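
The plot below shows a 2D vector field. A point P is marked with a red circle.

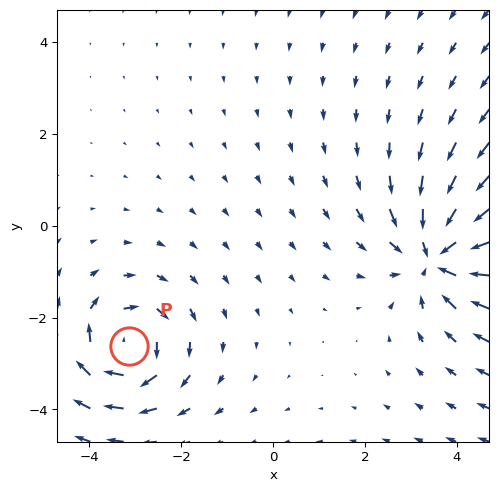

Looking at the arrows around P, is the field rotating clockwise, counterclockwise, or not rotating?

clockwise

Near P at (-3.1, -2.6) the arrows circulate clockwise. The curl (z-component) there is about -5; negative curl means clockwise rotation.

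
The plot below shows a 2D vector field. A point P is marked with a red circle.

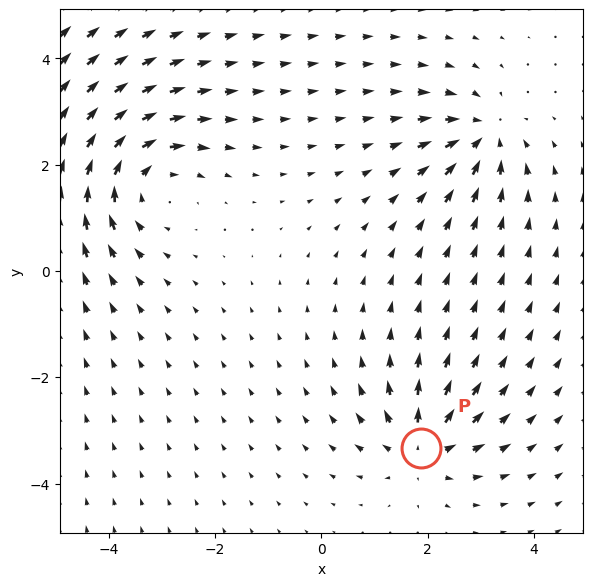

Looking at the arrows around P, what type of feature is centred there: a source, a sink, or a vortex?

At P (1.9, -3.3) the arrows spread outward. Divergence about +4, curl ≈0 — positive divergence with near-zero curl is a source.

source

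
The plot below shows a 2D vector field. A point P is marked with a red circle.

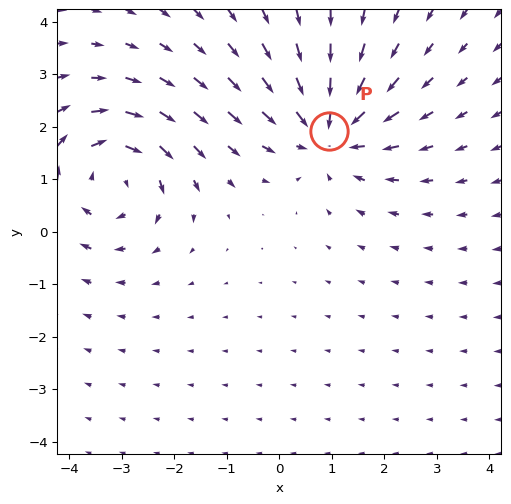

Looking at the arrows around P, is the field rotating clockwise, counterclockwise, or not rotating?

Near P at (0.9, 1.9) the arrows show no circulation. The curl there is ≈0.

not rotating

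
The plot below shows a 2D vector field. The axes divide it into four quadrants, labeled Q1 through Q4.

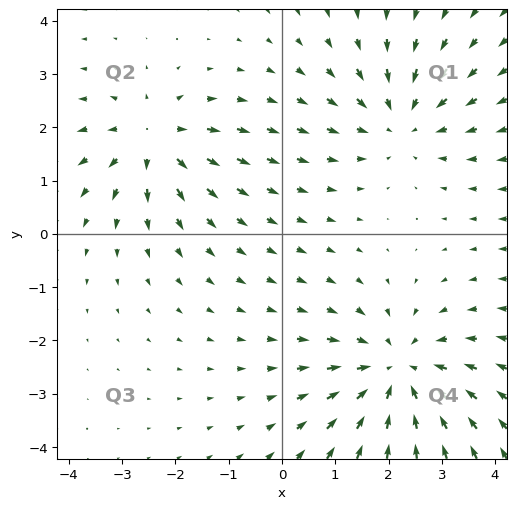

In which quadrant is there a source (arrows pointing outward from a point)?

The source sits at approximately (-2.4, 1.8), which lies in quadrant Q2. The divergence there is about +4, positive as expected for a source.

Q2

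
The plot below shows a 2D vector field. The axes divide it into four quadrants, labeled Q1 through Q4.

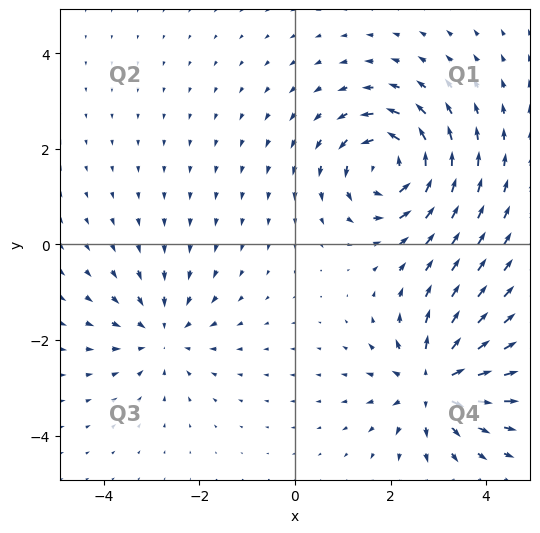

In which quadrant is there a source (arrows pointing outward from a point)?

The source sits at approximately (2.9, -2.9), which lies in quadrant Q4. The divergence there is about +5, positive as expected for a source.

Q4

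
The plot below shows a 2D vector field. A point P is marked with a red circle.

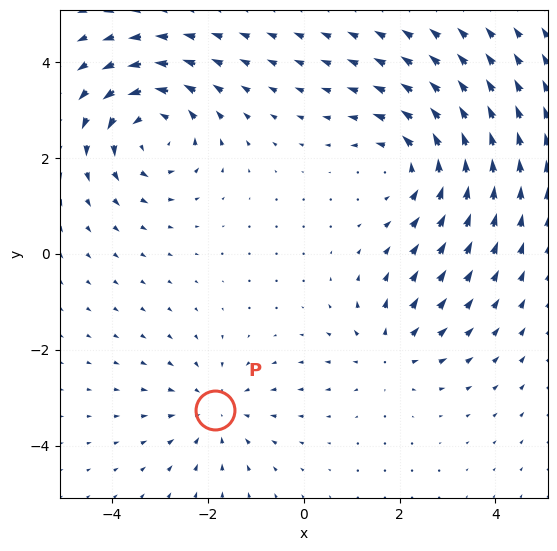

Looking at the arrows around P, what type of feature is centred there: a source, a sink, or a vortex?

sink

At P (-1.9, -3.2) the arrows converge inward. Divergence about -3, curl ≈0 — negative divergence with near-zero curl is a sink.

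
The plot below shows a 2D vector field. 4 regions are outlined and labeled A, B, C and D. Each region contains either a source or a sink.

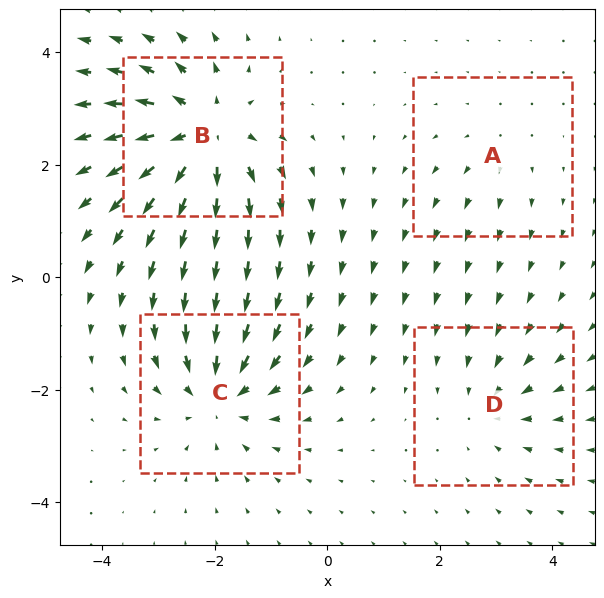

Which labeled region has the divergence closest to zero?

Divergence at each region's feature centre — A: about +2, B: about +7, C: about -5, D: about -3. Region A is closest to zero.

A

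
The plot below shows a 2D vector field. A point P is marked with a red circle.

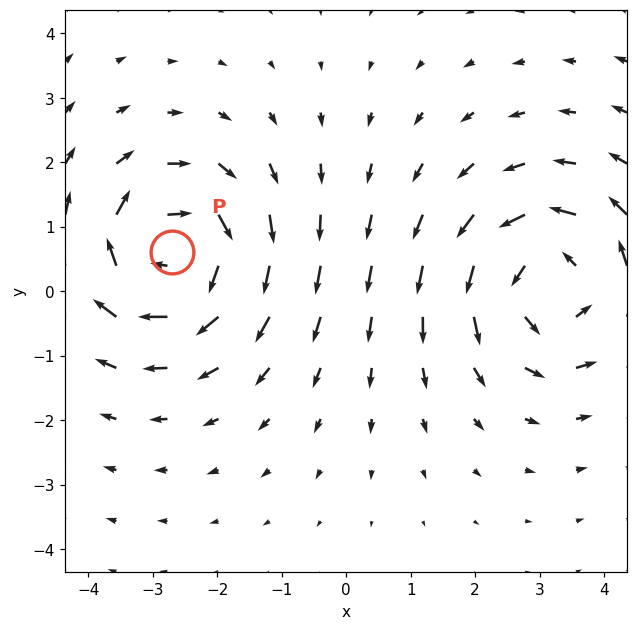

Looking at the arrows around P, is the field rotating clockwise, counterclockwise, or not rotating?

Near P at (-2.7, 0.6) the arrows circulate clockwise. The curl (z-component) there is about -5; negative curl means clockwise rotation.

clockwise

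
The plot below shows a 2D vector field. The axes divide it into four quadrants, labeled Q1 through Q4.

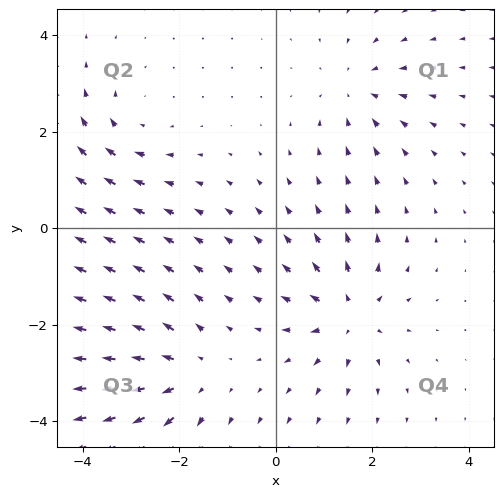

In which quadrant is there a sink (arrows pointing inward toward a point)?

Q1

The sink sits at approximately (1.7, 2.9), which lies in quadrant Q1. The divergence there is about -3, negative as expected for a sink.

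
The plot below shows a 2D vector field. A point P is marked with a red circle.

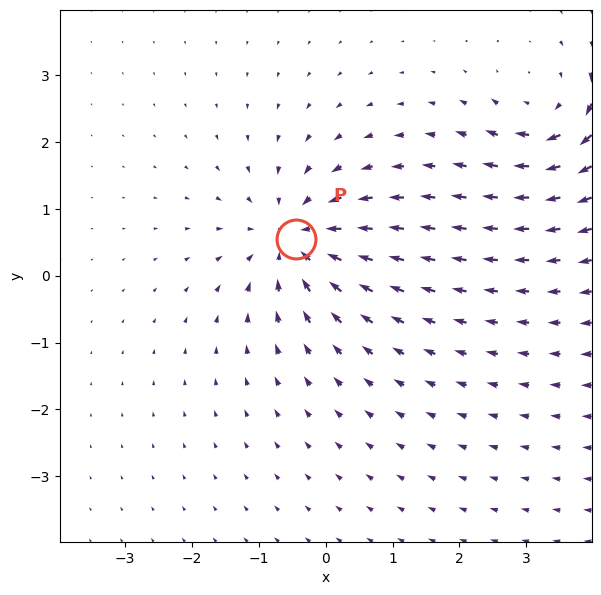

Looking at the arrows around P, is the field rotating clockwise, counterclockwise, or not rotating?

Near P at (-0.4, 0.6) the arrows show no circulation. The curl there is ≈0.

not rotating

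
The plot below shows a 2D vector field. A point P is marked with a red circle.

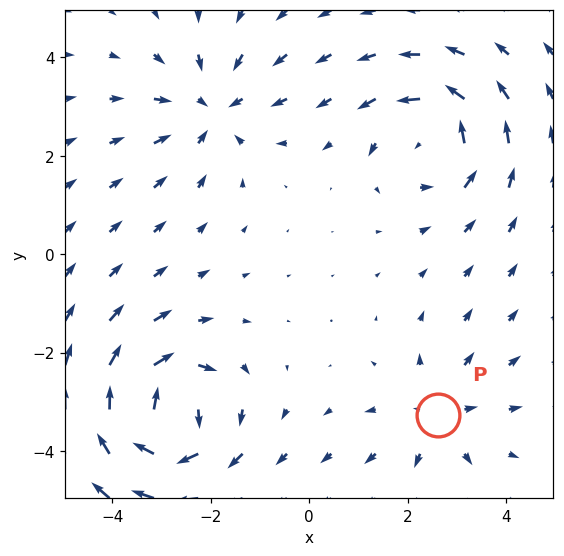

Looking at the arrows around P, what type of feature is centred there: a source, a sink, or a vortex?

source

At P (2.6, -3.3) the arrows spread outward. Divergence about +3, curl ≈0 — positive divergence with near-zero curl is a source.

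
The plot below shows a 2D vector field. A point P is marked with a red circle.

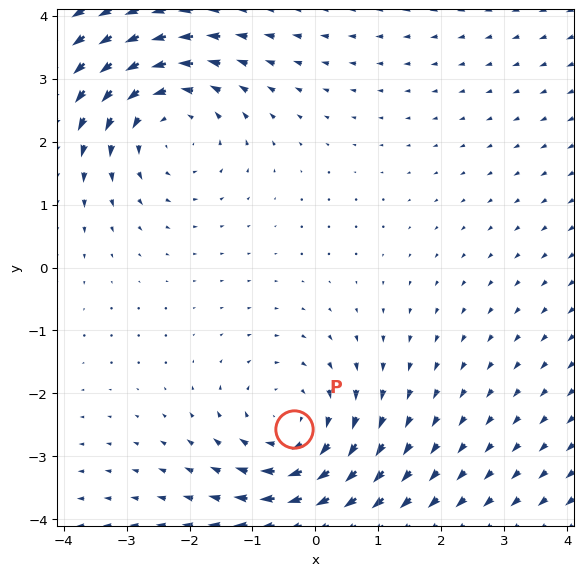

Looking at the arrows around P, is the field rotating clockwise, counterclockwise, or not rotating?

Near P at (-0.3, -2.6) the arrows circulate clockwise. The curl (z-component) there is about -2; negative curl means clockwise rotation.

clockwise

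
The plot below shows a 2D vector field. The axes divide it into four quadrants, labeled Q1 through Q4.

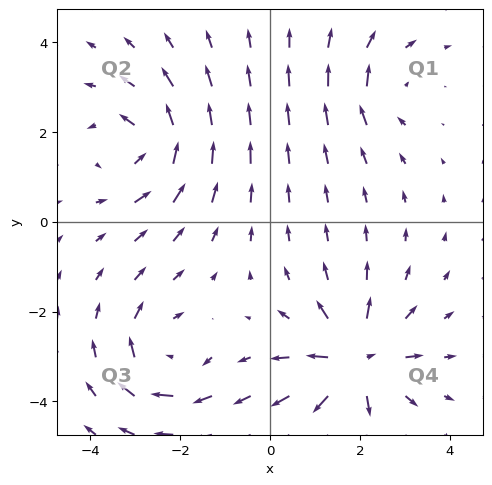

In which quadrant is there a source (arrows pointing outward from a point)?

The source sits at approximately (1.9, -3.1), which lies in quadrant Q4. The divergence there is about +6, positive as expected for a source.

Q4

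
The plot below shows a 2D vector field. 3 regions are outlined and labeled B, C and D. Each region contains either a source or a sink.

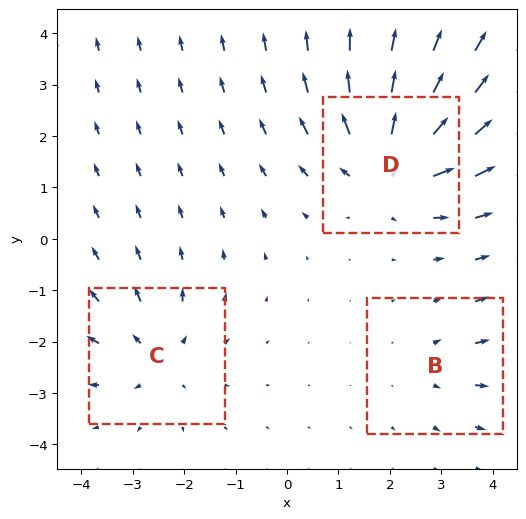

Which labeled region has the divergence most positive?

Divergence at each region's feature centre — B: about +2, C: about +3, D: about +5. Region D is most positive.

D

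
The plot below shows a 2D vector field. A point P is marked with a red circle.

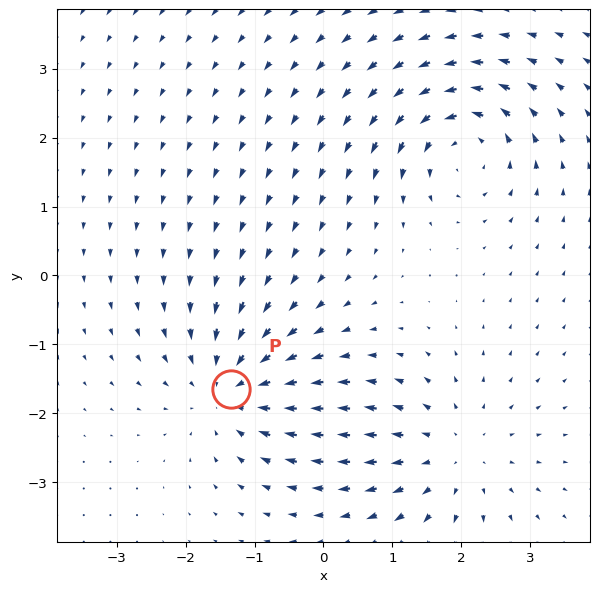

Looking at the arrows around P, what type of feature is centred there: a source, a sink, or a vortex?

sink

At P (-1.3, -1.6) the arrows converge inward. Divergence about -3, curl ≈0 — negative divergence with near-zero curl is a sink.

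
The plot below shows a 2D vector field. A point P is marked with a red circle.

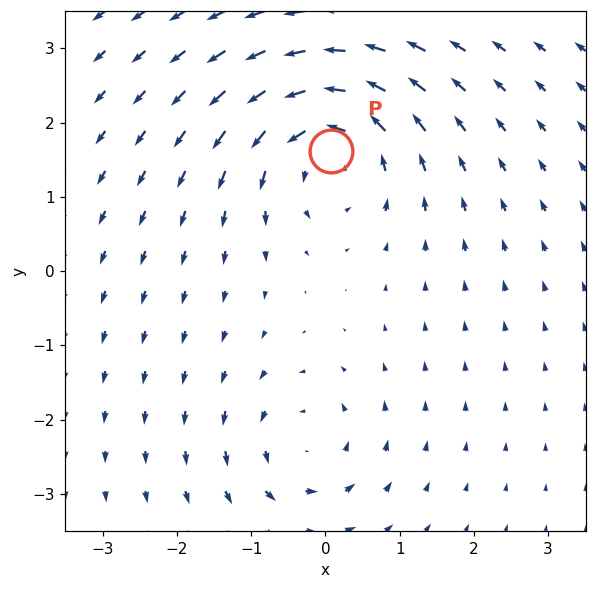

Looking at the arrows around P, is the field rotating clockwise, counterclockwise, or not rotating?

Near P at (0.1, 1.6) the arrows circulate counterclockwise. The curl (z-component) there is about +5; positive curl means counterclockwise rotation.

counterclockwise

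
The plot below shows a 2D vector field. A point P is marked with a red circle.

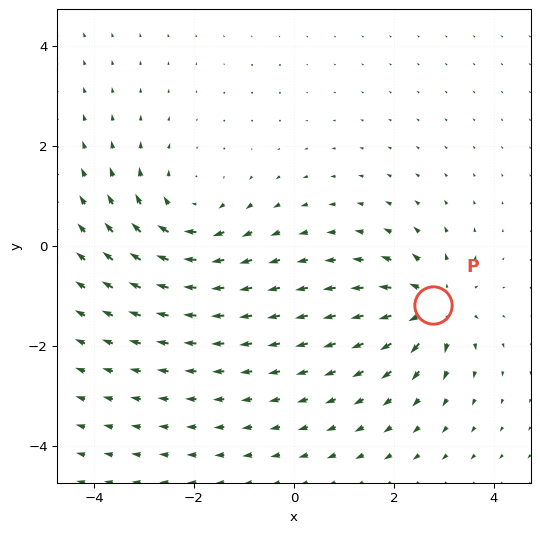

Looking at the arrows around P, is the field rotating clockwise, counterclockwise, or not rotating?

not rotating

Near P at (2.8, -1.2) the arrows show no circulation. The curl there is ≈0.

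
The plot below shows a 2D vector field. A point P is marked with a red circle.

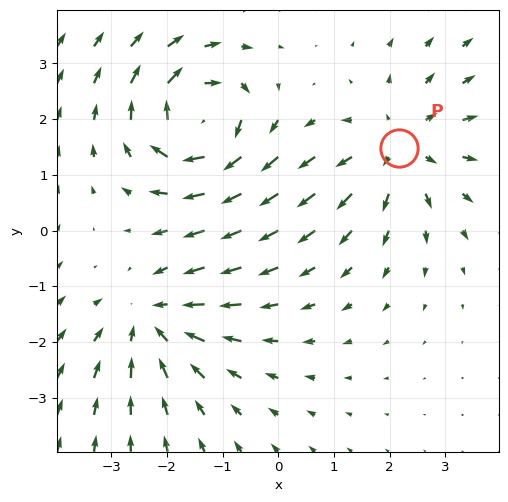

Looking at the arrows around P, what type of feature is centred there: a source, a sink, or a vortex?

At P (2.2, 1.5) the arrows spread outward. Divergence about +3, curl ≈0 — positive divergence with near-zero curl is a source.

source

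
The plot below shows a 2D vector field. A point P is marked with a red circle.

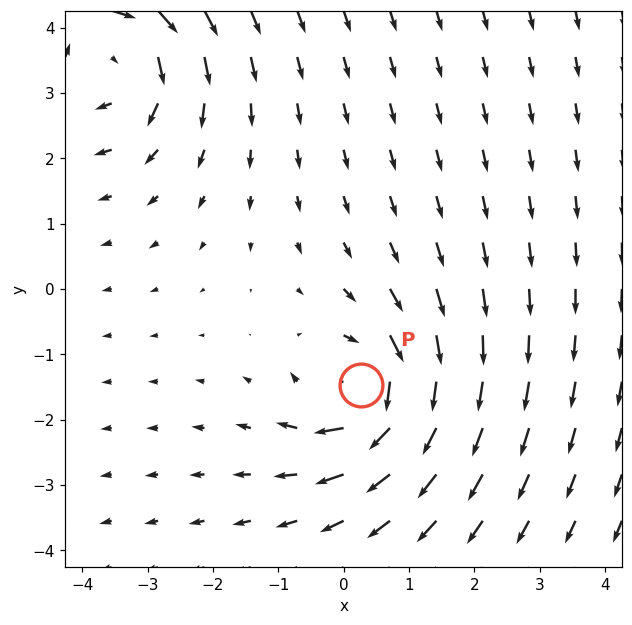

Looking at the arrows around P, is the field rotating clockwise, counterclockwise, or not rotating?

Near P at (0.3, -1.5) the arrows circulate clockwise. The curl (z-component) there is about -5; negative curl means clockwise rotation.

clockwise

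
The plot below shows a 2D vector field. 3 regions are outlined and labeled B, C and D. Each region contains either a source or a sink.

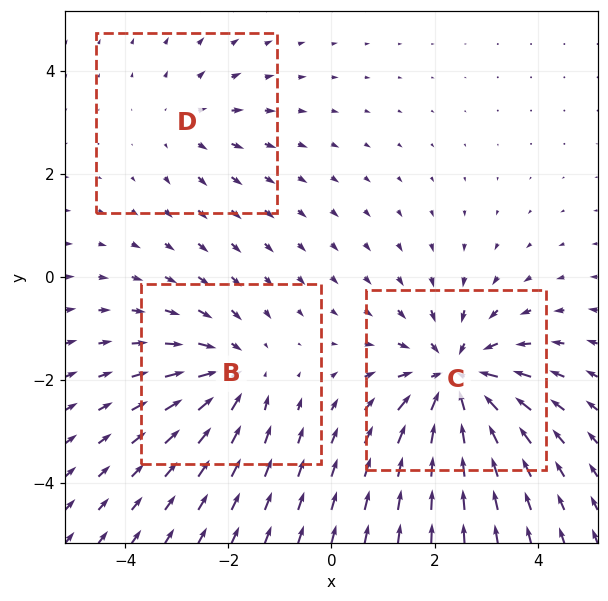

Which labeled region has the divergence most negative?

C

Divergence at each region's feature centre — B: about -3, C: about -5, D: about +2. Region C is most negative.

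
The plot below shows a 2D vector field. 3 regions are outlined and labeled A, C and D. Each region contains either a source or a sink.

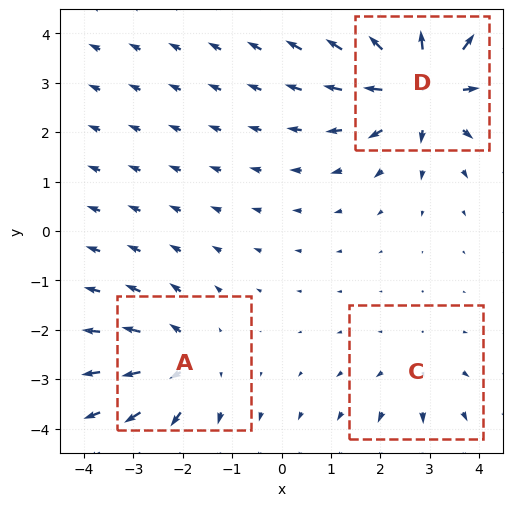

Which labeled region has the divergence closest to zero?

C

Divergence at each region's feature centre — A: about +3, C: about +2, D: about +6. Region C is closest to zero.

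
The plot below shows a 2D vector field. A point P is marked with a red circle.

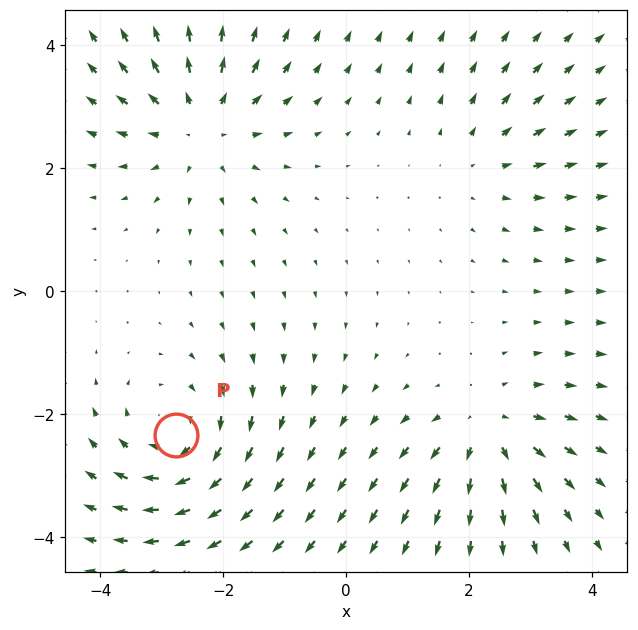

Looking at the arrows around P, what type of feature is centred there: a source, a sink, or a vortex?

At P (-2.8, -2.3) the arrows circulate clockwise. Divergence ≈0, curl about -5 — near-zero divergence with nonzero curl is a vortex.

vortex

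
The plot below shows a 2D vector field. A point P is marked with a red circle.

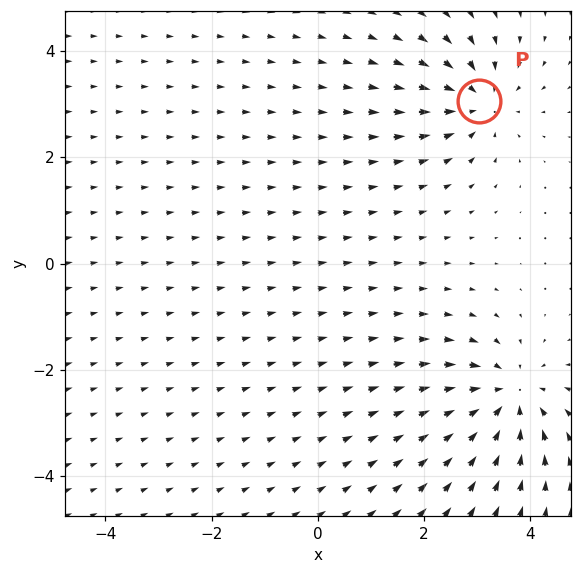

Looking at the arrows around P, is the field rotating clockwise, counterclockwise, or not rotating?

not rotating

Near P at (3.0, 3.1) the arrows show no circulation. The curl there is ≈0.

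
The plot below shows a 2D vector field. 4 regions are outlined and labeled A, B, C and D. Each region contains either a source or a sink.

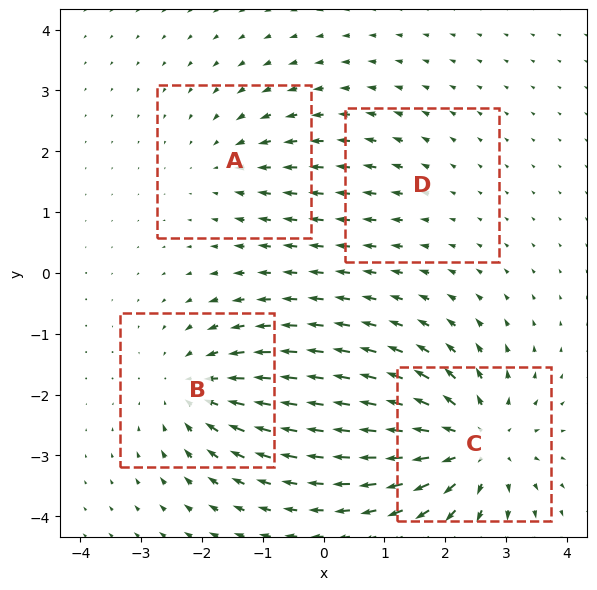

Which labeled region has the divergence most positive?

Divergence at each region's feature centre — A: about -3, B: about -5, C: about +7, D: about +2. Region C is most positive.

C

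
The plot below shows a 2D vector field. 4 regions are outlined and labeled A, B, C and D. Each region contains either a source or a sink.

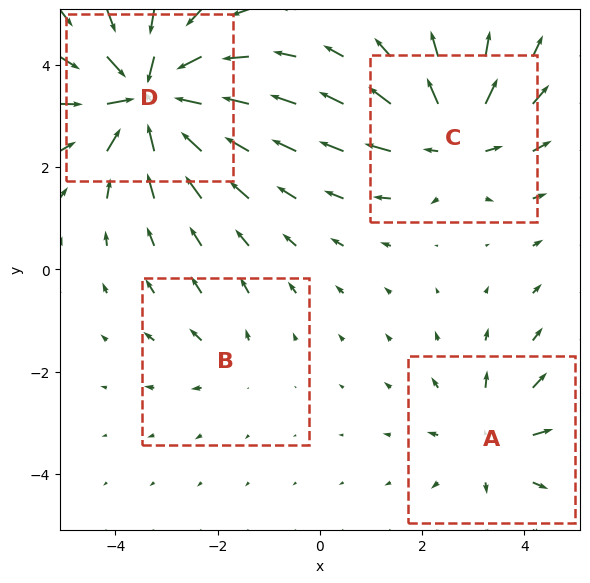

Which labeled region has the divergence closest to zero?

Divergence at each region's feature centre — A: about +4, B: about +2, C: about +5, D: about -8. Region B is closest to zero.

B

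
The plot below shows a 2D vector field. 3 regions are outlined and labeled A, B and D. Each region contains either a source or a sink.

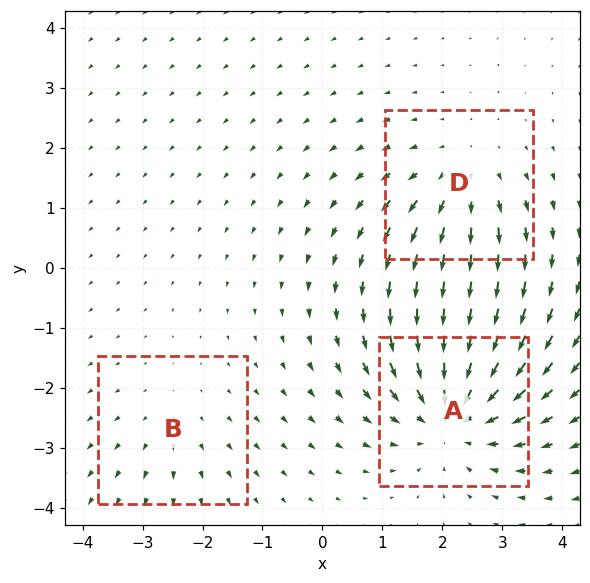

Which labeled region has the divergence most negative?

Divergence at each region's feature centre — A: about -5, B: about +2, D: about +3. Region A is most negative.

A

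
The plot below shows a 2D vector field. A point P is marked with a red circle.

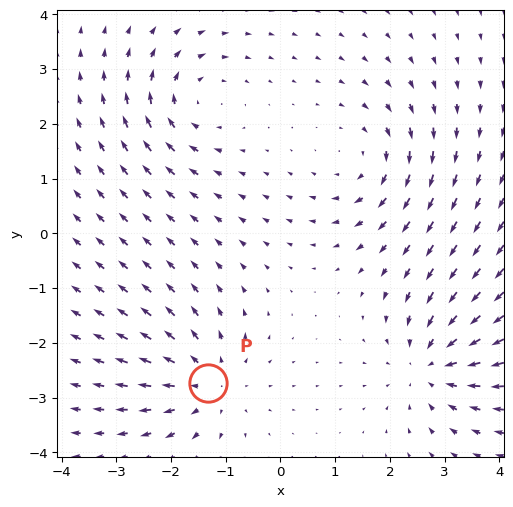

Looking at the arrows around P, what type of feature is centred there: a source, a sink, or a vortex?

At P (-1.3, -2.7) the arrows spread outward. Divergence about +5, curl ≈0 — positive divergence with near-zero curl is a source.

source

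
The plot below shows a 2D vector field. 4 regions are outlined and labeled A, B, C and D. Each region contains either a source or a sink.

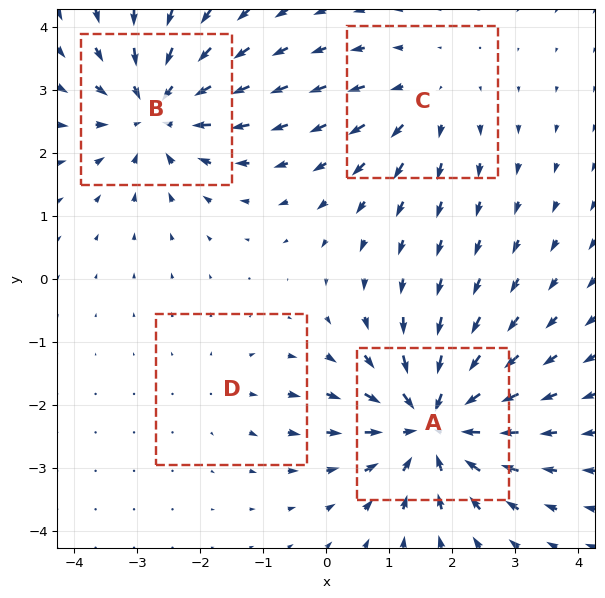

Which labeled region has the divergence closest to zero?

Divergence at each region's feature centre — A: about -7, B: about -6, C: about +3, D: about +2. Region D is closest to zero.

D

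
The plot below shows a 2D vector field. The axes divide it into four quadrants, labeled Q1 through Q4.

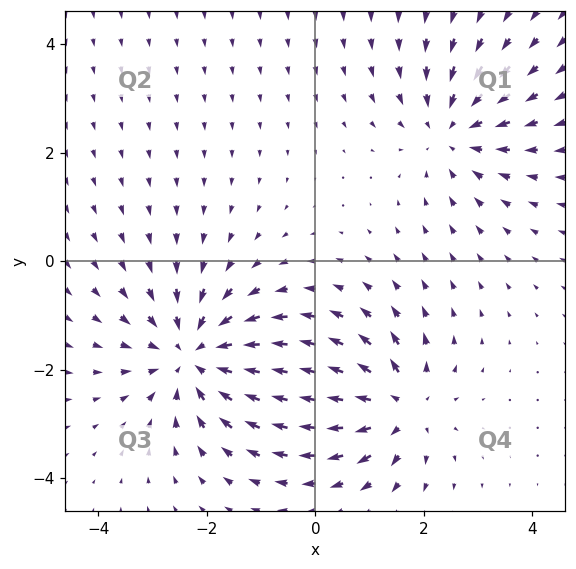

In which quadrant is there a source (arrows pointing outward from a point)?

The source sits at approximately (1.5, -2.7), which lies in quadrant Q4. The divergence there is about +4, positive as expected for a source.

Q4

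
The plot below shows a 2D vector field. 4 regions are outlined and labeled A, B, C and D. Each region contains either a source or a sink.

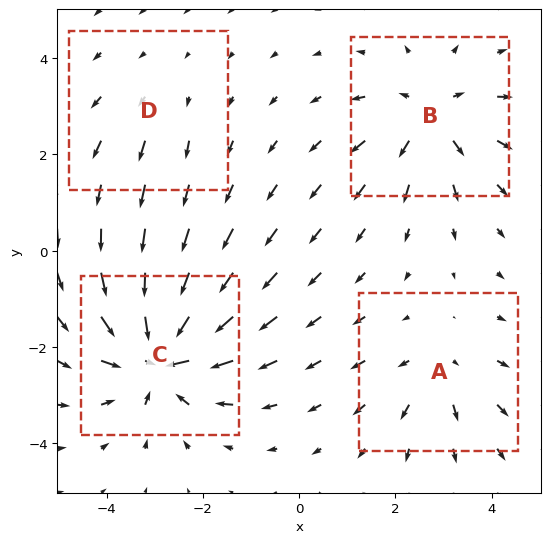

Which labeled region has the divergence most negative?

Divergence at each region's feature centre — A: about +3, B: about +5, C: about -7, D: about +2. Region C is most negative.

C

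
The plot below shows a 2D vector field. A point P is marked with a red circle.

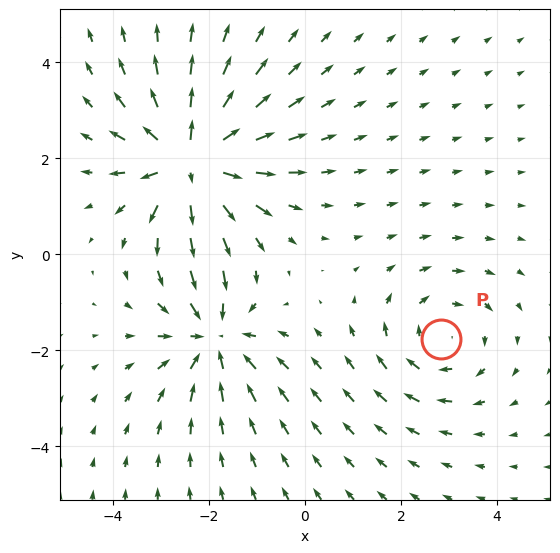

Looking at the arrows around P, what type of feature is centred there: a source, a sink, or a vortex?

At P (2.8, -1.8) the arrows circulate clockwise. Divergence ≈0, curl about -3 — near-zero divergence with nonzero curl is a vortex.

vortex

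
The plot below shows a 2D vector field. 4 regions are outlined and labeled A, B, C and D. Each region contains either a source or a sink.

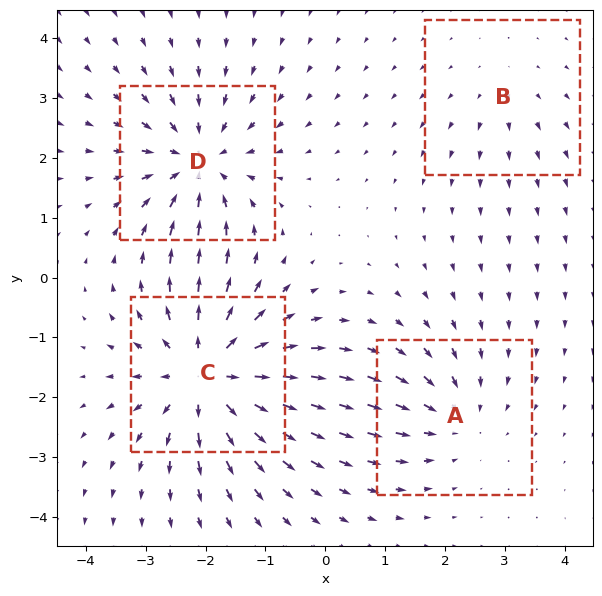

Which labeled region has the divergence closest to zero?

Divergence at each region's feature centre — A: about -3, B: about +2, C: about +7, D: about -5. Region B is closest to zero.

B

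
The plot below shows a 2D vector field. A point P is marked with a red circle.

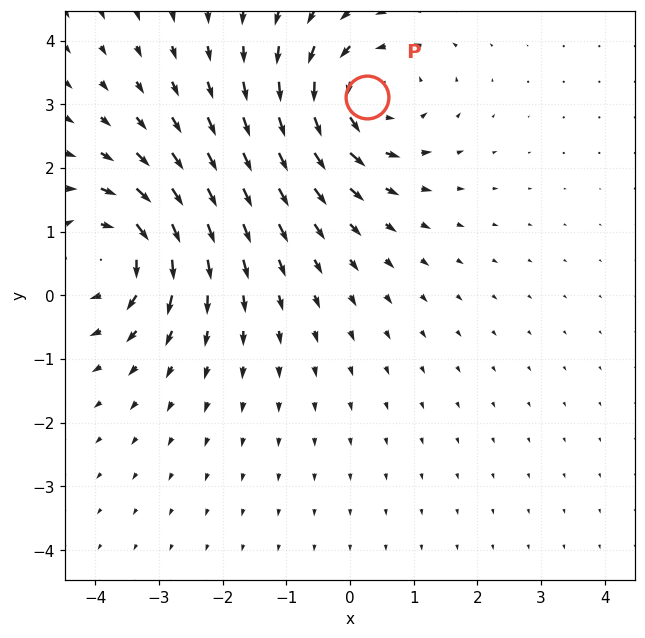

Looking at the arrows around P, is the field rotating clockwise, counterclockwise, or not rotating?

Near P at (0.3, 3.1) the arrows circulate counterclockwise. The curl (z-component) there is about +4; positive curl means counterclockwise rotation.

counterclockwise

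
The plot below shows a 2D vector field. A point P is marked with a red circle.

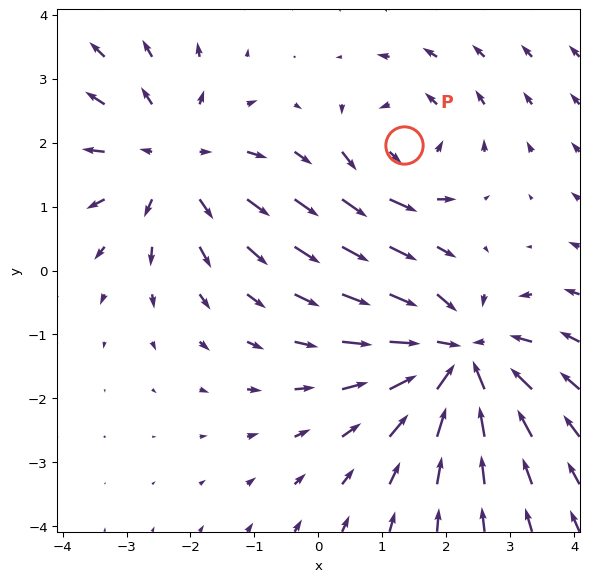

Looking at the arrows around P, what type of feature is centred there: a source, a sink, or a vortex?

vortex

At P (1.3, 2.0) the arrows circulate counterclockwise. Divergence ≈0, curl about +4 — near-zero divergence with nonzero curl is a vortex.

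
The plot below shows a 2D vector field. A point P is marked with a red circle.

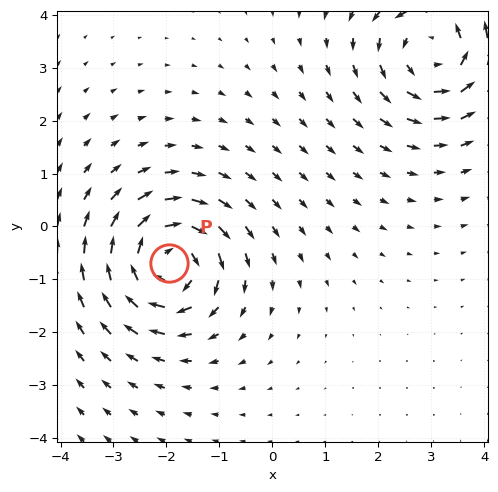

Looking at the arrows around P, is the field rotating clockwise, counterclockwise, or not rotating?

Near P at (-1.9, -0.7) the arrows circulate clockwise. The curl (z-component) there is about -6; negative curl means clockwise rotation.

clockwise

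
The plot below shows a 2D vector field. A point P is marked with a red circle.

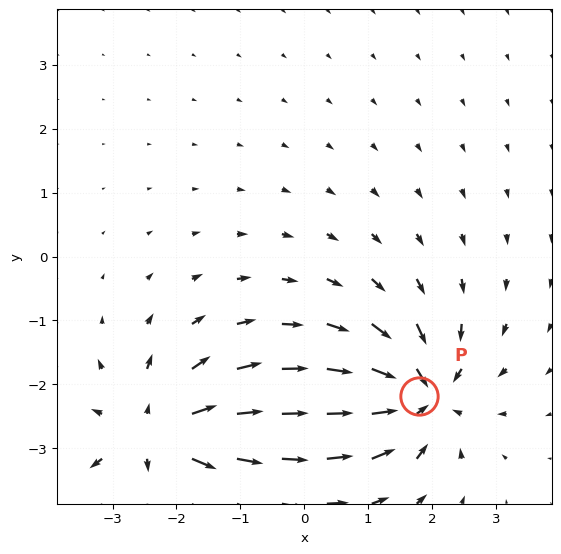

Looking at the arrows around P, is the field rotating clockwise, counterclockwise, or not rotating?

Near P at (1.8, -2.2) the arrows show no circulation. The curl there is ≈0.

not rotating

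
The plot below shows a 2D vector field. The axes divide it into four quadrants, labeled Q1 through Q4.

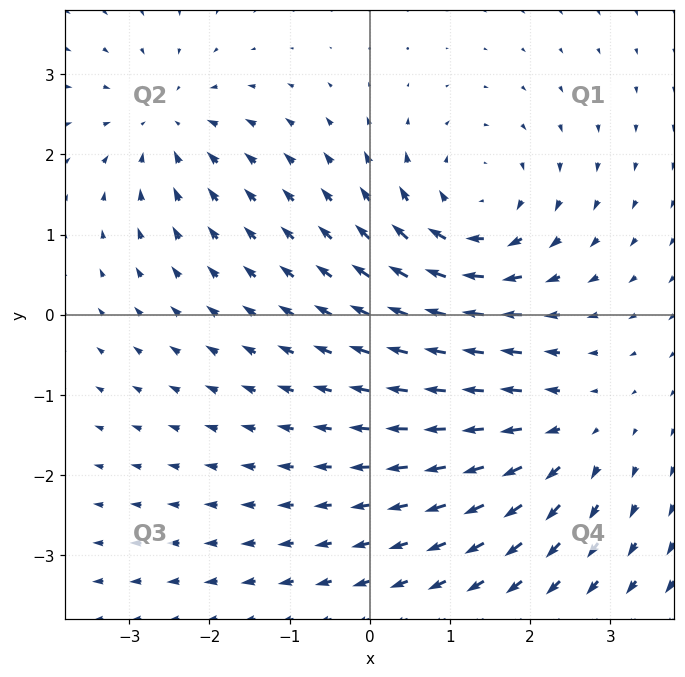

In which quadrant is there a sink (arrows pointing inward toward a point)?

Q2

The sink sits at approximately (-2.5, 2.4), which lies in quadrant Q2. The divergence there is about -3, negative as expected for a sink.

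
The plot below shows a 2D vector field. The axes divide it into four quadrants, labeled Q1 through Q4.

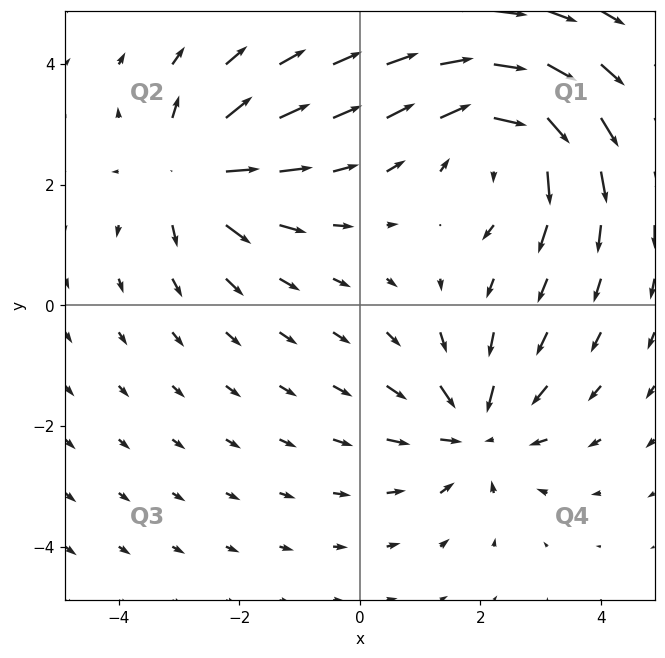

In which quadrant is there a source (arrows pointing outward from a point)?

The source sits at approximately (-2.8, 2.2), which lies in quadrant Q2. The divergence there is about +5, positive as expected for a source.

Q2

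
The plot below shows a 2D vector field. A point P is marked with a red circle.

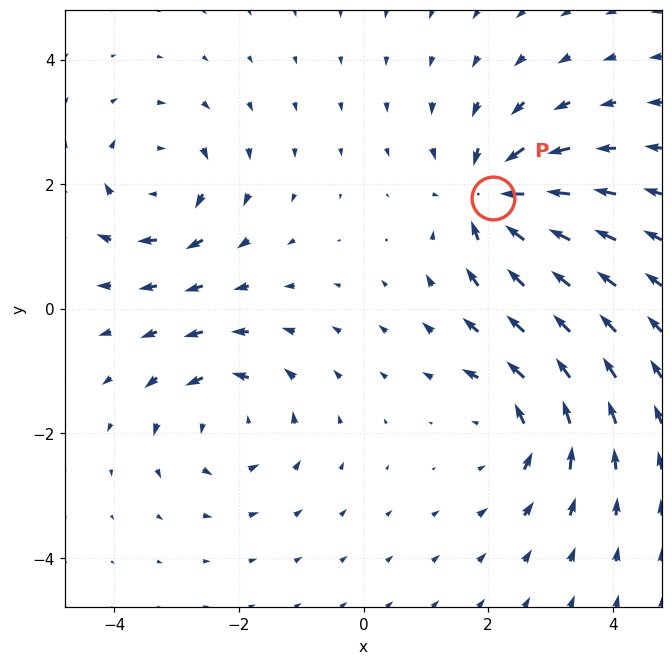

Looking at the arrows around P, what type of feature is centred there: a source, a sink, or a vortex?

At P (2.1, 1.8) the arrows converge inward. Divergence about -7, curl ≈0 — negative divergence with near-zero curl is a sink.

sink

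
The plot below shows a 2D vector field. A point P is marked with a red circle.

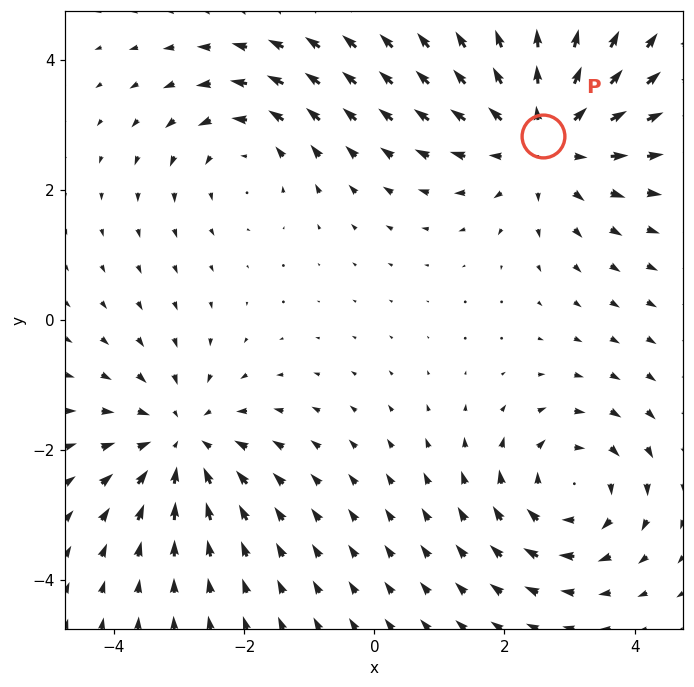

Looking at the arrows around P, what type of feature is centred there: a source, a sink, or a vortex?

source

At P (2.6, 2.8) the arrows spread outward. Divergence about +3, curl ≈0 — positive divergence with near-zero curl is a source.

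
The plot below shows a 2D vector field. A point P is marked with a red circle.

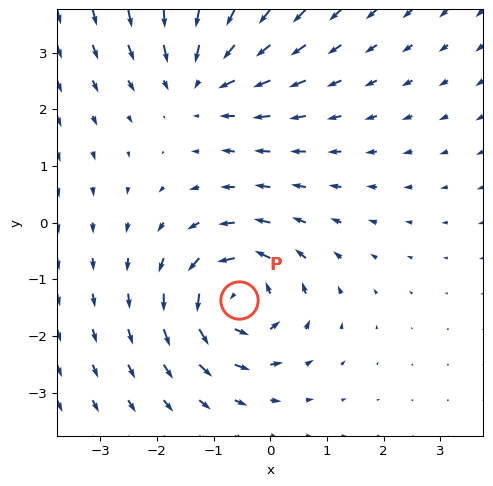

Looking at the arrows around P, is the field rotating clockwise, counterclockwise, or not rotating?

Near P at (-0.5, -1.4) the arrows circulate counterclockwise. The curl (z-component) there is about +5; positive curl means counterclockwise rotation.

counterclockwise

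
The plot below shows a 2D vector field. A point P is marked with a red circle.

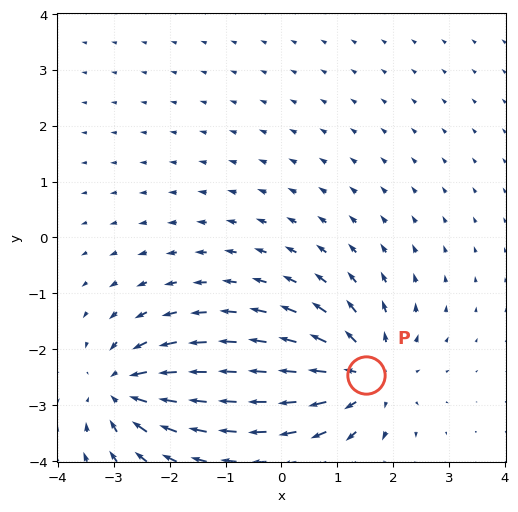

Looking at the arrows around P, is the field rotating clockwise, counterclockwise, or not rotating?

not rotating

Near P at (1.5, -2.5) the arrows show no circulation. The curl there is ≈0.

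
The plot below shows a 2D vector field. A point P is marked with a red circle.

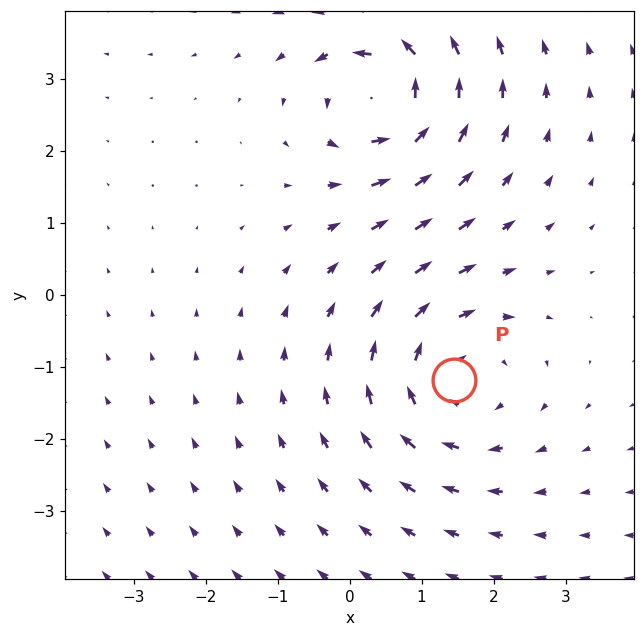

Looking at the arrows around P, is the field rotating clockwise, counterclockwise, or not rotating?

Near P at (1.5, -1.2) the arrows circulate clockwise. The curl (z-component) there is about -3; negative curl means clockwise rotation.

clockwise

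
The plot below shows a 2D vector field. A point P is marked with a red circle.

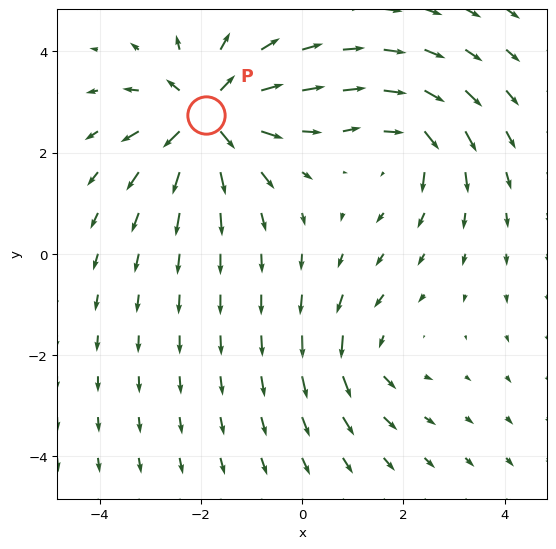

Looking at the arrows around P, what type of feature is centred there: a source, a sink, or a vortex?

source

At P (-1.9, 2.7) the arrows spread outward. Divergence about +6, curl ≈0 — positive divergence with near-zero curl is a source.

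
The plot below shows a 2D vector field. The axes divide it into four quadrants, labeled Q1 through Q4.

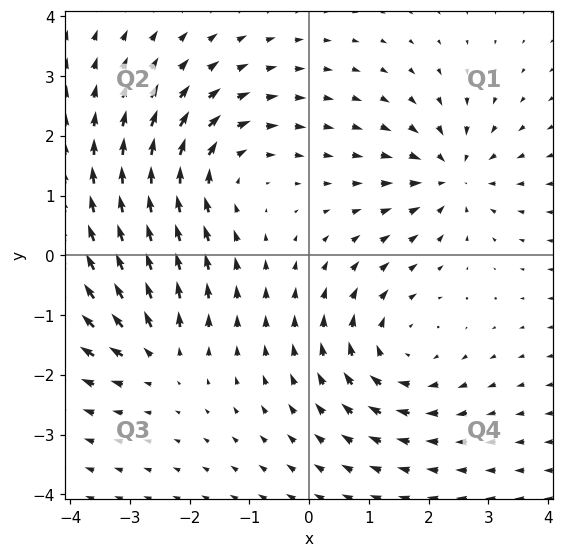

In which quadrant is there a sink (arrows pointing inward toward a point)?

The sink sits at approximately (2.4, 1.3), which lies in quadrant Q1. The divergence there is about -4, negative as expected for a sink.

Q1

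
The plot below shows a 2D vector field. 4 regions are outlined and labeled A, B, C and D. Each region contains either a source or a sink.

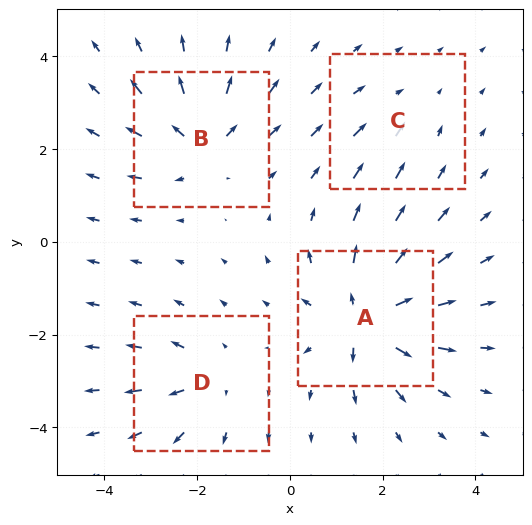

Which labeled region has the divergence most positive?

Divergence at each region's feature centre — A: about +8, B: about +6, C: about -2, D: about +4. Region A is most positive.

A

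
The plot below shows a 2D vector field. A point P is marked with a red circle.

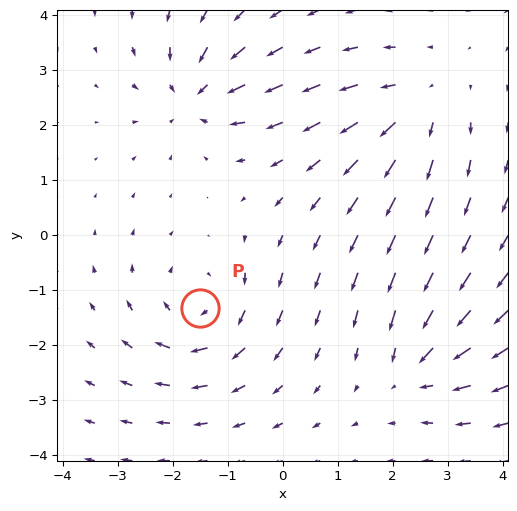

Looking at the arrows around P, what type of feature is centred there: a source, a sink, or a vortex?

At P (-1.5, -1.3) the arrows circulate clockwise. Divergence ≈0, curl about -4 — near-zero divergence with nonzero curl is a vortex.

vortex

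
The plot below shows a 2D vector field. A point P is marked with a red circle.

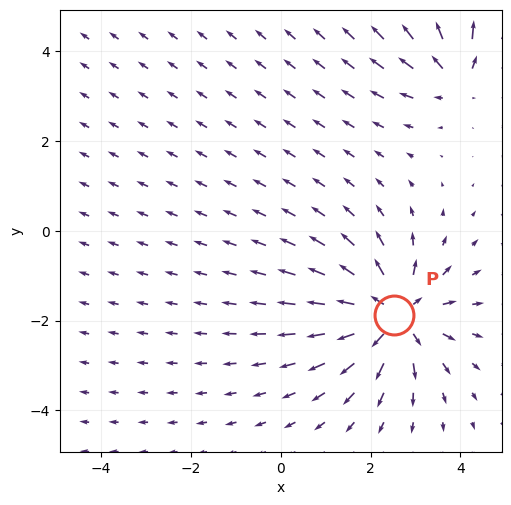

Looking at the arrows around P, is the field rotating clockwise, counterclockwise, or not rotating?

Near P at (2.5, -1.9) the arrows show no circulation. The curl there is ≈0.

not rotating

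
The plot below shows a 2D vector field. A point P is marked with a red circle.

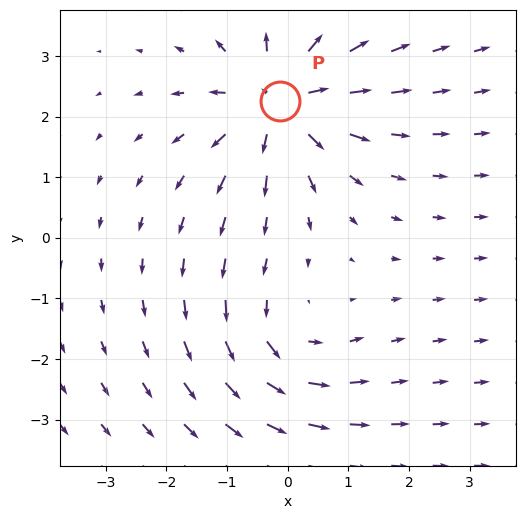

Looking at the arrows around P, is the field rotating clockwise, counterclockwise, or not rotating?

not rotating

Near P at (-0.1, 2.3) the arrows show no circulation. The curl there is ≈0.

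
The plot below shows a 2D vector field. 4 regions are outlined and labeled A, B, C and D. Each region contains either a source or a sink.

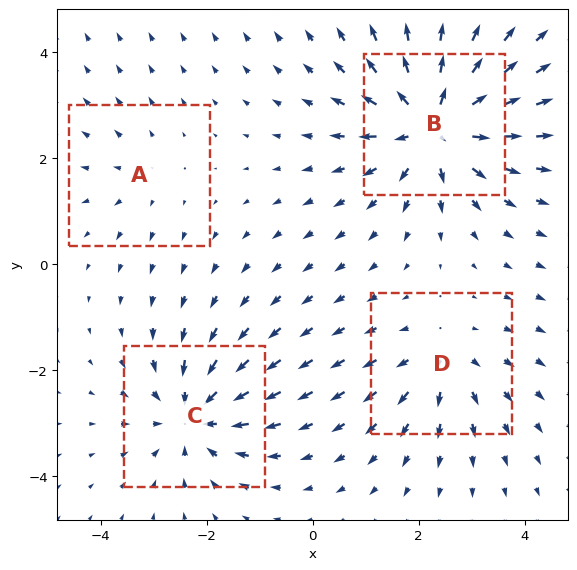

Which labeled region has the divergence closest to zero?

A

Divergence at each region's feature centre — A: about +2, B: about +7, C: about -5, D: about +3. Region A is closest to zero.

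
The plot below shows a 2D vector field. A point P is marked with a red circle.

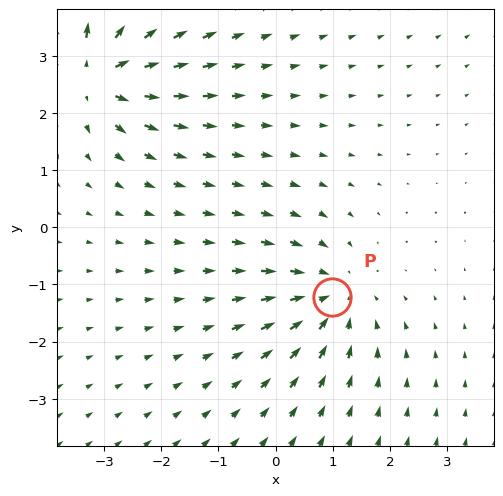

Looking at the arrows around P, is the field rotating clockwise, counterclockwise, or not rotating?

not rotating

Near P at (1.0, -1.2) the arrows show no circulation. The curl there is ≈0.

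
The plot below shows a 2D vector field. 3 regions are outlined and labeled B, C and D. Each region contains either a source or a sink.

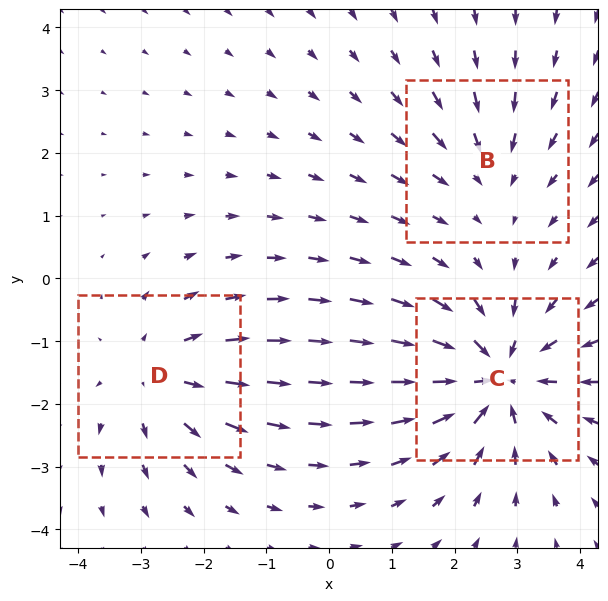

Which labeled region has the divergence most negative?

C

Divergence at each region's feature centre — B: about -2, C: about -4, D: about +3. Region C is most negative.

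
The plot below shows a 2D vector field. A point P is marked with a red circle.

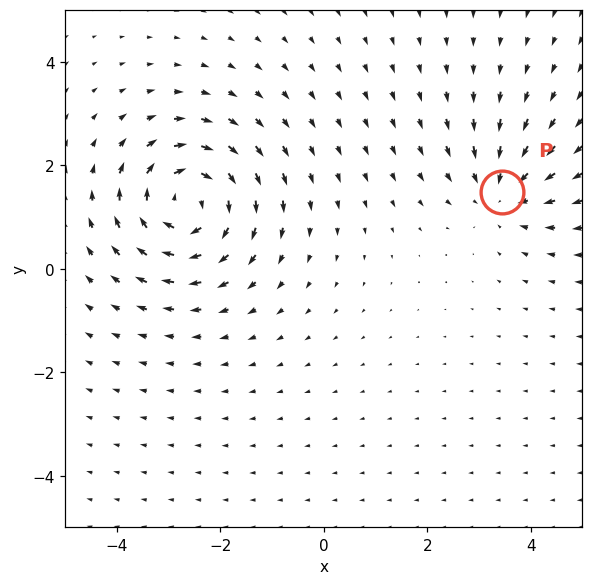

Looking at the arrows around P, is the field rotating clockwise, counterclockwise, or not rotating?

not rotating

Near P at (3.4, 1.5) the arrows show no circulation. The curl there is ≈0.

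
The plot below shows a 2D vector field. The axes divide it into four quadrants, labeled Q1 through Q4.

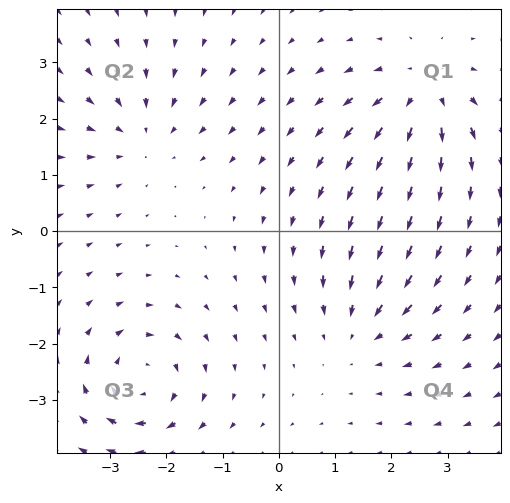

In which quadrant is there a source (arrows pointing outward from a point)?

The source sits at approximately (2.6, 2.5), which lies in quadrant Q1. The divergence there is about +5, positive as expected for a source.

Q1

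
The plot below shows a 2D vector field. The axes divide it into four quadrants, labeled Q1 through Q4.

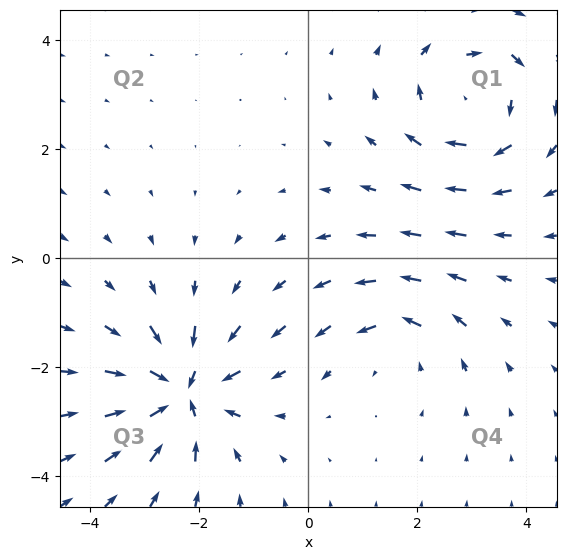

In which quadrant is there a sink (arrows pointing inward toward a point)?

Q3

The sink sits at approximately (-2.3, -2.5), which lies in quadrant Q3. The divergence there is about -6, negative as expected for a sink.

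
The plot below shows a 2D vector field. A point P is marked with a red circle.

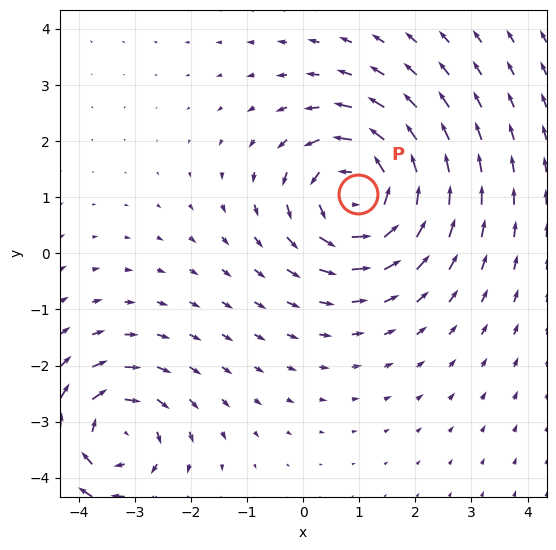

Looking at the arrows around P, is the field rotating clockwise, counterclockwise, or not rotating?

counterclockwise

Near P at (1.0, 1.1) the arrows circulate counterclockwise. The curl (z-component) there is about +4; positive curl means counterclockwise rotation.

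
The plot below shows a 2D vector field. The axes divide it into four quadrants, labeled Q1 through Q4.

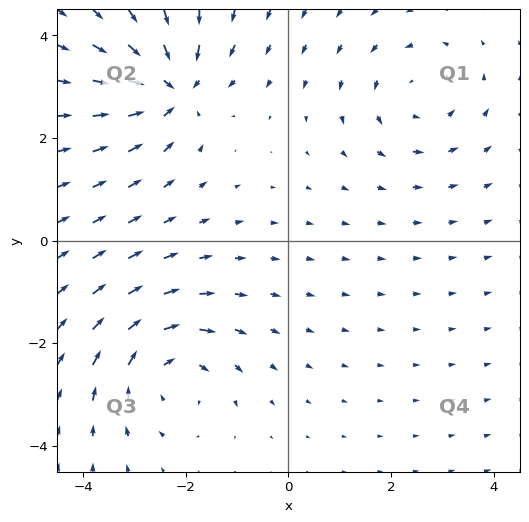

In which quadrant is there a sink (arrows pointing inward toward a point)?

Q2

The sink sits at approximately (-2.3, 3.0), which lies in quadrant Q2. The divergence there is about -5, negative as expected for a sink.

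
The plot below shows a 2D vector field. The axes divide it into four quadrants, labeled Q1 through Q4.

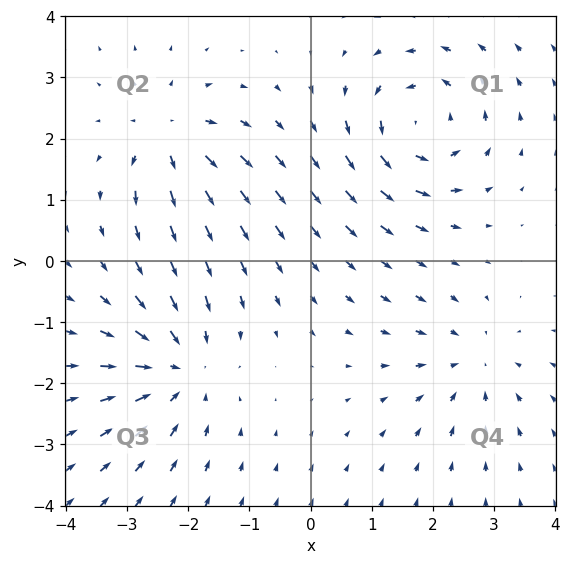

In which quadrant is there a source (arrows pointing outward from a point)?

The source sits at approximately (-2.3, 2.0), which lies in quadrant Q2. The divergence there is about +5, positive as expected for a source.

Q2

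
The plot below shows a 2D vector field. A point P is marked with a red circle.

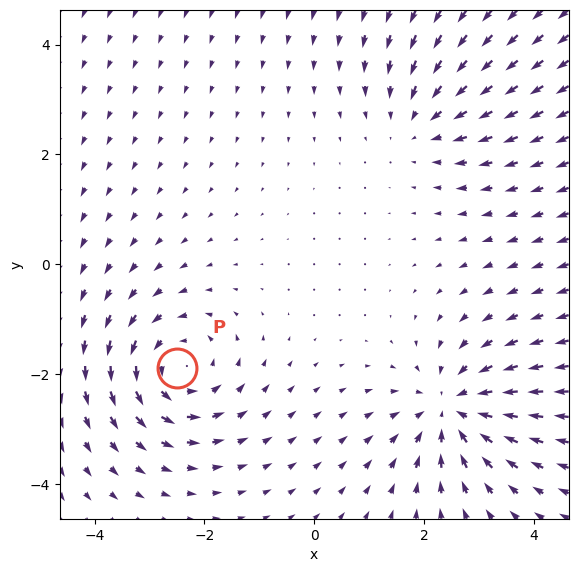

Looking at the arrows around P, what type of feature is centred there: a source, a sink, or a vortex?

At P (-2.5, -1.9) the arrows circulate counterclockwise. Divergence ≈0, curl about +5 — near-zero divergence with nonzero curl is a vortex.

vortex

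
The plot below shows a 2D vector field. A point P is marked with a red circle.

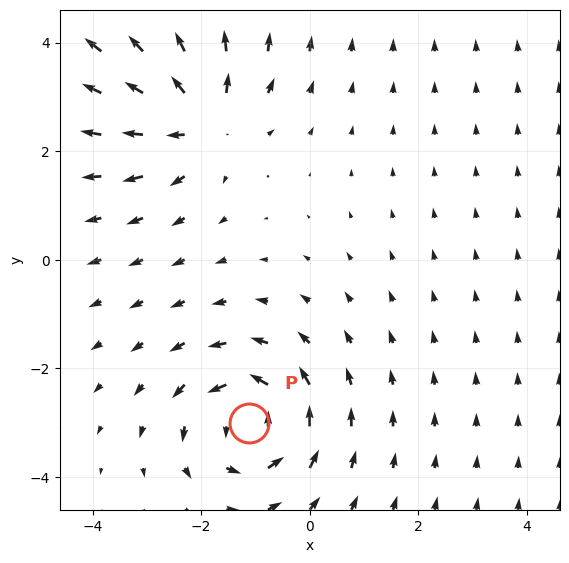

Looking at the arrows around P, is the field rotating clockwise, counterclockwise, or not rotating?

Near P at (-1.1, -3.0) the arrows circulate counterclockwise. The curl (z-component) there is about +6; positive curl means counterclockwise rotation.

counterclockwise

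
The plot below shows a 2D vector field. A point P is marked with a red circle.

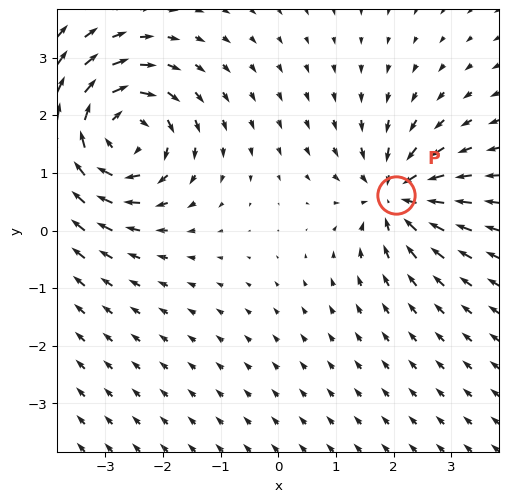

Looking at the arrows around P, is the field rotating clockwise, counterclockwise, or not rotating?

Near P at (2.0, 0.6) the arrows show no circulation. The curl there is ≈0.

not rotating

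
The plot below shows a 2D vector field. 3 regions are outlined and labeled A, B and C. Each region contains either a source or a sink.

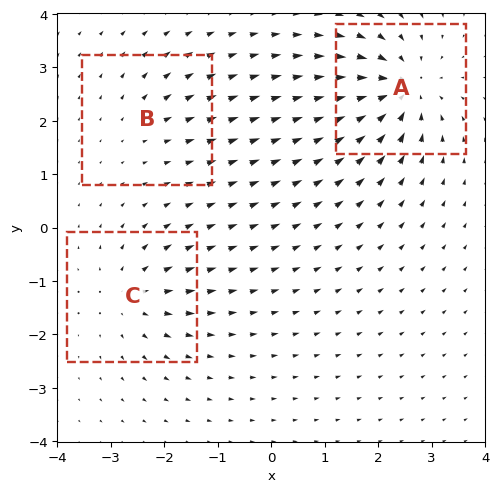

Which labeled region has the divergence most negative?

Divergence at each region's feature centre — A: about -6, B: about +2, C: about +4. Region A is most negative.

A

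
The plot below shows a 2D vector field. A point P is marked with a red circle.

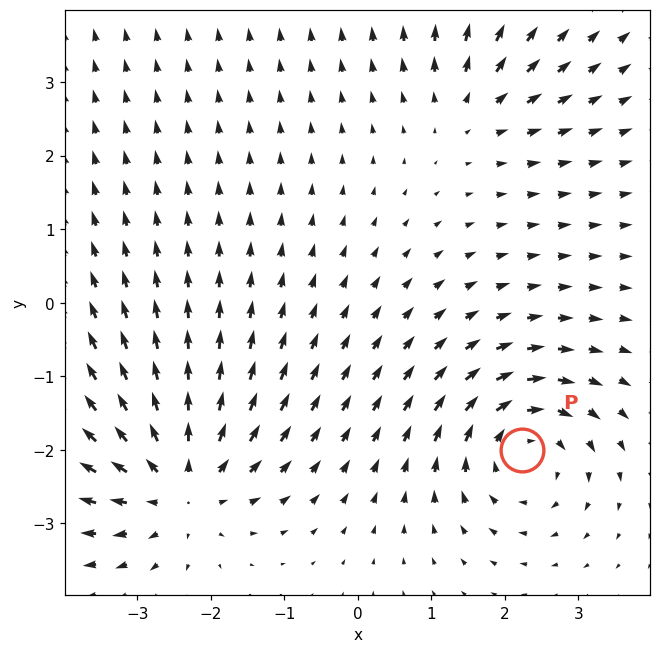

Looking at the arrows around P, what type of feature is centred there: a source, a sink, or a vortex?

vortex

At P (2.2, -2.0) the arrows circulate clockwise. Divergence ≈0, curl about -5 — near-zero divergence with nonzero curl is a vortex.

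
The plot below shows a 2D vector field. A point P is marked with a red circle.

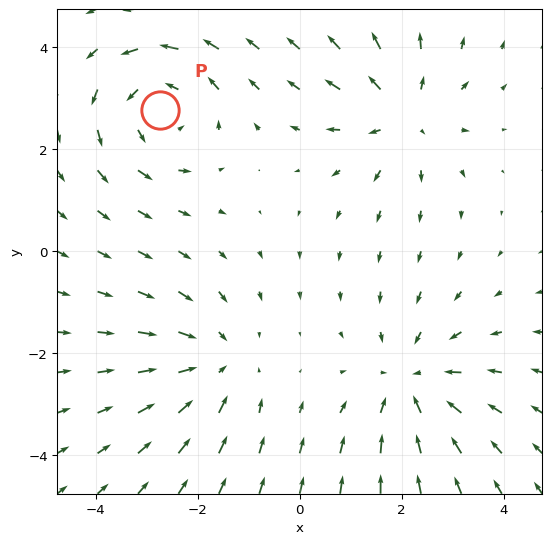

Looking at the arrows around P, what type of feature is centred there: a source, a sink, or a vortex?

At P (-2.7, 2.8) the arrows circulate counterclockwise. Divergence ≈0, curl about +4 — near-zero divergence with nonzero curl is a vortex.

vortex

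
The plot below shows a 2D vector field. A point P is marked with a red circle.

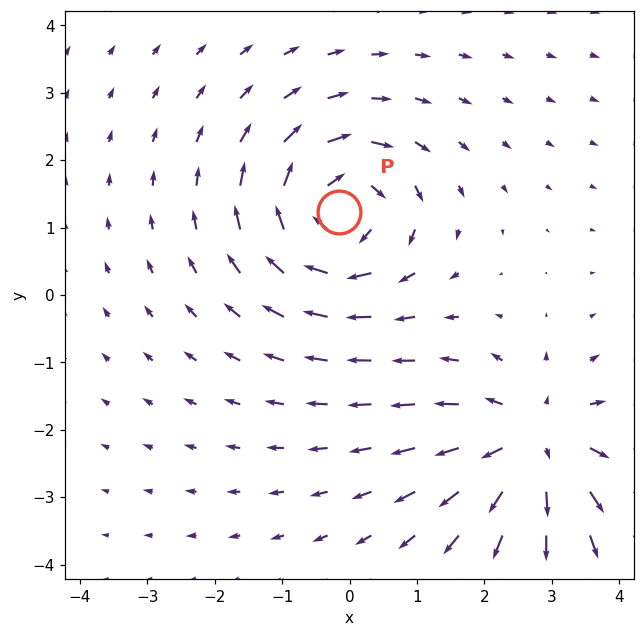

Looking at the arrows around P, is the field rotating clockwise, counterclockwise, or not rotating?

clockwise

Near P at (-0.2, 1.2) the arrows circulate clockwise. The curl (z-component) there is about -6; negative curl means clockwise rotation.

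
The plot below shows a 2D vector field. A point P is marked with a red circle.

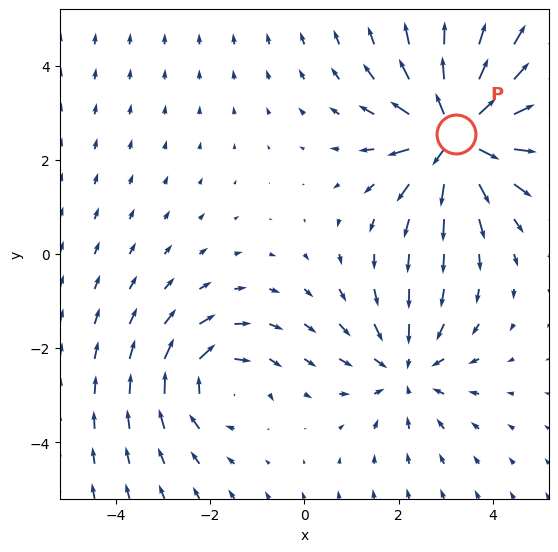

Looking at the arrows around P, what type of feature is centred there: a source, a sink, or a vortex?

At P (3.2, 2.6) the arrows spread outward. Divergence about +7, curl ≈0 — positive divergence with near-zero curl is a source.

source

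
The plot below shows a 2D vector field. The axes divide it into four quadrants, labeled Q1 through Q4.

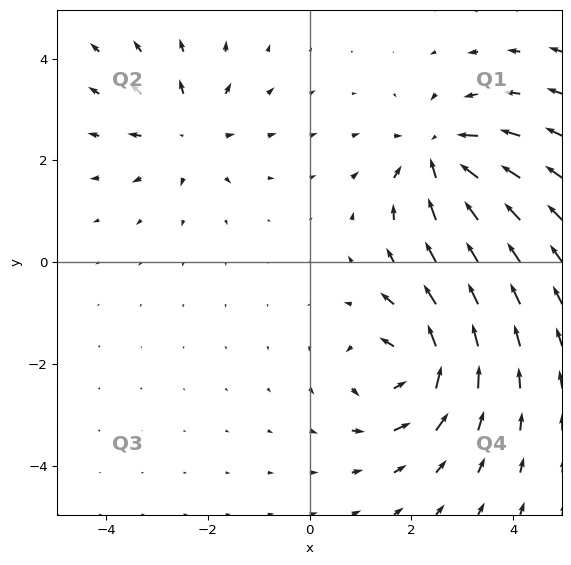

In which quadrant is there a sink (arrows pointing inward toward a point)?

Q1

The sink sits at approximately (2.5, 2.1), which lies in quadrant Q1. The divergence there is about -4, negative as expected for a sink.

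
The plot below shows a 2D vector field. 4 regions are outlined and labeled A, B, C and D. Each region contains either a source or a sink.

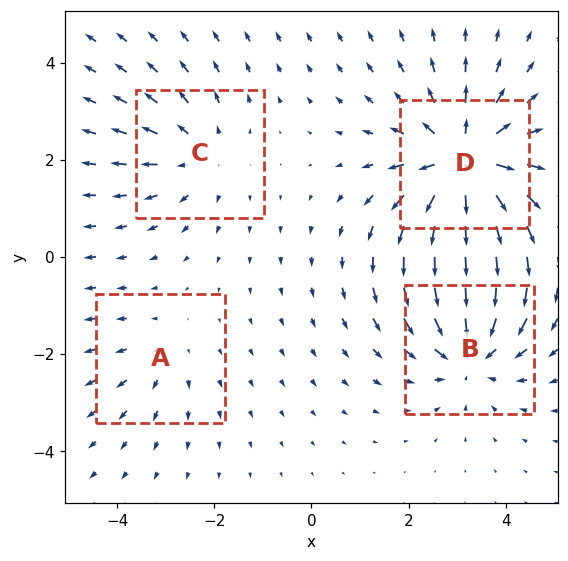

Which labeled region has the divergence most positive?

Divergence at each region's feature centre — A: about +2, B: about -4, C: about +3, D: about +6. Region D is most positive.

D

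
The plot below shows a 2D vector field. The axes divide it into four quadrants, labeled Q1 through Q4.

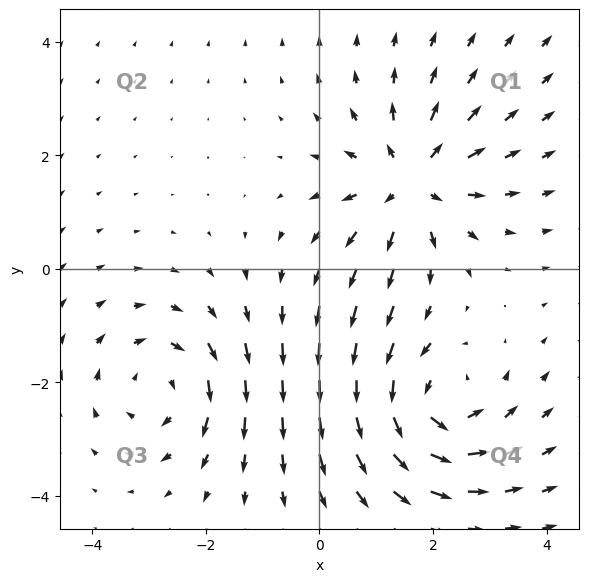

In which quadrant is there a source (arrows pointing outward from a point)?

The source sits at approximately (1.6, 1.5), which lies in quadrant Q1. The divergence there is about +5, positive as expected for a source.

Q1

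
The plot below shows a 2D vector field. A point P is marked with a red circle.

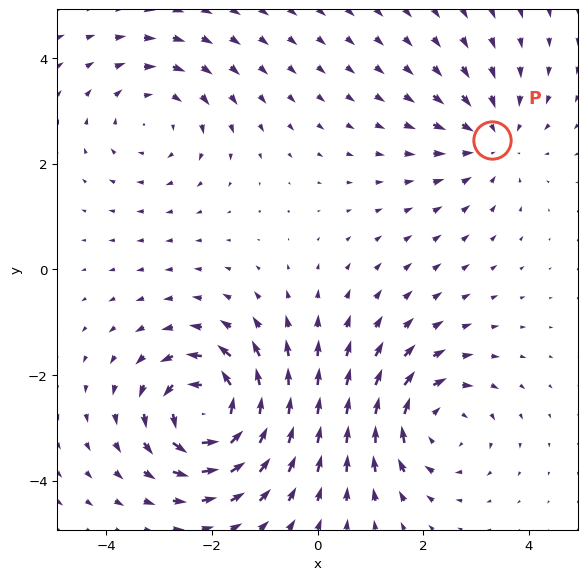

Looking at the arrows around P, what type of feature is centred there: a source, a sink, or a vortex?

sink

At P (3.3, 2.4) the arrows converge inward. Divergence about -3, curl ≈0 — negative divergence with near-zero curl is a sink.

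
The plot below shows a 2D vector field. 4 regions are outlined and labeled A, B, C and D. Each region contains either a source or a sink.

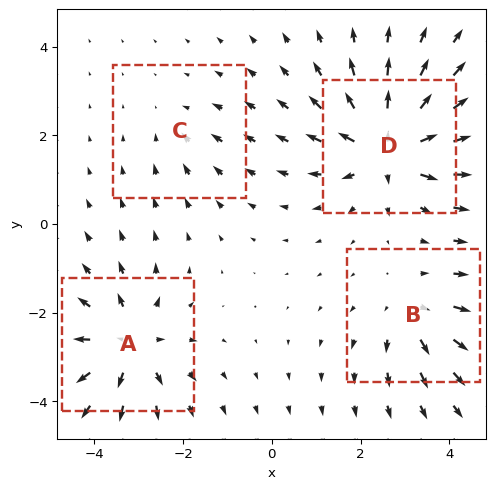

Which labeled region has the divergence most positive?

D

Divergence at each region's feature centre — A: about +5, B: about +4, C: about -2, D: about +7. Region D is most positive.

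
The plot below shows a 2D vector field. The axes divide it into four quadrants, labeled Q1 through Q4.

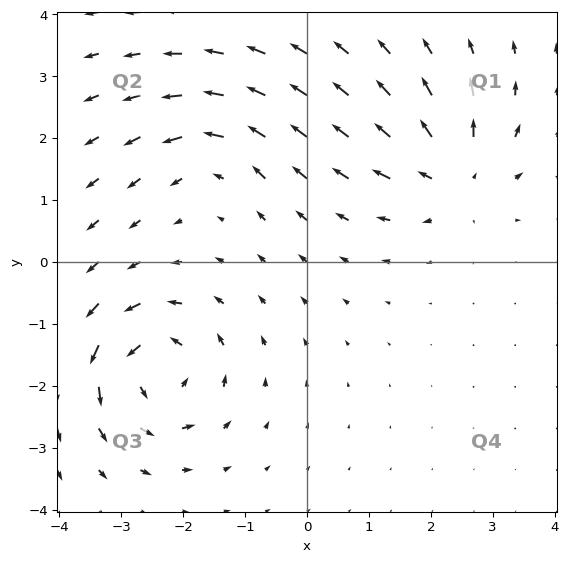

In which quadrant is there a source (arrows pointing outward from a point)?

Q1

The source sits at approximately (2.4, 1.4), which lies in quadrant Q1. The divergence there is about +5, positive as expected for a source.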